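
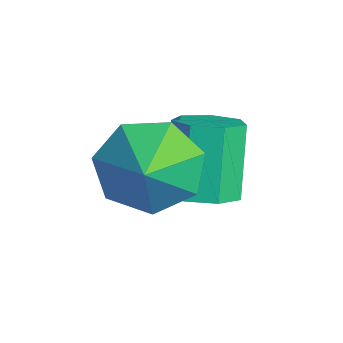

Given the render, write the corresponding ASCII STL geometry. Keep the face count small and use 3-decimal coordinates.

solid 
facet normal -0.791 0.334 -0.513
outer loop
vertex -0.559 -3.478 -3.531
vertex -1.087 -3.363 -2.642
vertex -0.479 -2.674 -3.13
endloop
endfacet
facet normal 0.966 0.032 -0.257
outer loop
vertex -0.559 -3.478 -3.531
vertex -0.479 -2.674 -3.13
vertex -0.153 -3.757 -2.038
endloop
endfacet
facet normal -0.791 0.335 -0.513
outer loop
vertex -0.479 -2.674 -3.13
vertex -1.087 -3.363 -2.642
vertex -0.856 -2.388 -2.362
endloop
endfacet
facet normal 0.842 0.487 0.232
outer loop
vertex -0.479 -2.674 -3.13
vertex -0.856 -2.388 -2.362
vertex -0.153 -3.757 -2.038
endloop
endfacet
facet normal -0.791 0.335 -0.513
outer loop
vertex -0.856 -2.388 -2.362
vertex -1.087 -3.363 -2.642
vertex -1.407 -2.836 -1.805
endloop
endfacet
facet normal 0.454 0.419 0.786
outer loop
vertex -0.856 -2.388 -2.362
vertex -1.407 -2.836 -1.805
vertex -0.153 -3.757 -2.038
endloop
endfacet
facet normal -0.791 0.334 -0.513
outer loop
vertex -1.407 -2.836 -1.805
vertex -1.087 -3.363 -2.642
vertex -1.716 -3.681 -1.878
endloop
endfacet
facet normal 0.095 -0.120 0.988
outer loop
vertex -1.407 -2.836 -1.805
vertex -1.716 -3.681 -1.878
vertex -0.153 -3.757 -2.038
endloop
endfacet
facet normal -0.791 0.335 -0.512
outer loop
vertex -1.716 -3.681 -1.878
vertex -1.087 -3.363 -2.642
vertex -1.552 -4.286 -2.527
endloop
endfacet
facet normal 0.035 -0.727 0.686
outer loop
vertex -1.716 -3.681 -1.878
vertex -1.552 -4.286 -2.527
vertex -0.153 -3.757 -2.038
endloop
endfacet
facet normal -0.791 0.335 -0.512
outer loop
vertex -1.552 -4.286 -2.527
vertex -1.087 -3.363 -2.642
vertex -1.037 -4.196 -3.263
endloop
endfacet
facet normal 0.318 -0.942 0.108
outer loop
vertex -1.552 -4.286 -2.527
vertex -1.037 -4.196 -3.263
vertex -0.153 -3.757 -2.038
endloop
endfacet
facet normal -0.791 0.335 -0.513
outer loop
vertex -1.037 -4.196 -3.263
vertex -1.087 -3.363 -2.642
vertex -0.559 -3.478 -3.531
endloop
endfacet
facet normal 0.733 -0.604 -0.312
outer loop
vertex -1.037 -4.196 -3.263
vertex -0.559 -3.478 -3.531
vertex -0.153 -3.757 -2.038
endloop
endfacet
facet normal 0.406 -0.210 -0.889
outer loop
vertex -0.598 -2.225 -3.618
vertex -1.247 -2.277 -3.902
vertex -0.832 -1.704 -3.848
endloop
endfacet
facet normal 0.831 0.490 0.264
outer loop
vertex -0.598 -2.225 -3.618
vertex -0.832 -1.704 -3.848
vertex -1.284 -1.871 -2.115
endloop
endfacet
facet normal 0.832 0.489 0.264
outer loop
vertex -1.284 -1.871 -2.115
vertex -0.832 -1.704 -3.848
vertex -1.518 -1.349 -2.344
endloop
endfacet
facet normal -0.405 0.209 0.890
outer loop
vertex -1.284 -1.871 -2.115
vertex -1.518 -1.349 -2.344
vertex -1.933 -1.923 -2.398
endloop
endfacet
facet normal 0.405 -0.209 -0.890
outer loop
vertex -0.832 -1.704 -3.848
vertex -1.247 -2.277 -3.902
vertex -1.379 -1.614 -4.118
endloop
endfacet
facet normal 0.222 0.967 -0.127
outer loop
vertex -0.832 -1.704 -3.848
vertex -1.379 -1.614 -4.118
vertex -1.518 -1.349 -2.344
endloop
endfacet
facet normal 0.222 0.967 -0.127
outer loop
vertex -1.518 -1.349 -2.344
vertex -1.379 -1.614 -4.118
vertex -2.064 -1.259 -2.615
endloop
endfacet
facet normal -0.407 0.210 0.889
outer loop
vertex -1.518 -1.349 -2.344
vertex -2.064 -1.259 -2.615
vertex -1.933 -1.923 -2.398
endloop
endfacet
facet normal 0.405 -0.209 -0.890
outer loop
vertex -1.379 -1.614 -4.118
vertex -1.247 -2.277 -3.902
vertex -1.826 -2.024 -4.225
endloop
endfacet
facet normal -0.556 0.716 -0.422
outer loop
vertex -1.379 -1.614 -4.118
vertex -1.826 -2.024 -4.225
vertex -2.064 -1.259 -2.615
endloop
endfacet
facet normal -0.555 0.717 -0.423
outer loop
vertex -2.064 -1.259 -2.615
vertex -1.826 -2.024 -4.225
vertex -2.512 -1.669 -2.722
endloop
endfacet
facet normal -0.405 0.211 0.890
outer loop
vertex -2.064 -1.259 -2.615
vertex -2.512 -1.669 -2.722
vertex -1.933 -1.923 -2.398
endloop
endfacet
facet normal 0.405 -0.209 -0.890
outer loop
vertex -1.826 -2.024 -4.225
vertex -1.247 -2.277 -3.902
vertex -1.837 -2.625 -4.089
endloop
endfacet
facet normal -0.914 -0.074 -0.400
outer loop
vertex -1.826 -2.024 -4.225
vertex -1.837 -2.625 -4.089
vertex -2.512 -1.669 -2.722
endloop
endfacet
facet normal -0.914 -0.074 -0.400
outer loop
vertex -2.512 -1.669 -2.722
vertex -1.837 -2.625 -4.089
vertex -2.523 -2.27 -2.586
endloop
endfacet
facet normal -0.406 0.209 0.890
outer loop
vertex -2.512 -1.669 -2.722
vertex -2.523 -2.27 -2.586
vertex -1.933 -1.923 -2.398
endloop
endfacet
facet normal 0.405 -0.209 -0.890
outer loop
vertex -1.837 -2.625 -4.089
vertex -1.247 -2.277 -3.902
vertex -1.404 -2.964 -3.812
endloop
endfacet
facet normal -0.584 -0.808 -0.076
outer loop
vertex -1.837 -2.625 -4.089
vertex -1.404 -2.964 -3.812
vertex -2.523 -2.27 -2.586
endloop
endfacet
facet normal -0.584 -0.808 -0.076
outer loop
vertex -2.523 -2.27 -2.586
vertex -1.404 -2.964 -3.812
vertex -2.09 -2.609 -2.308
endloop
endfacet
facet normal -0.407 0.210 0.889
outer loop
vertex -2.523 -2.27 -2.586
vertex -2.09 -2.609 -2.308
vertex -1.933 -1.923 -2.398
endloop
endfacet
facet normal 0.407 -0.209 -0.889
outer loop
vertex -1.404 -2.964 -3.812
vertex -1.247 -2.277 -3.902
vertex -0.853 -2.786 -3.602
endloop
endfacet
facet normal 0.185 -0.934 0.305
outer loop
vertex -1.404 -2.964 -3.812
vertex -0.853 -2.786 -3.602
vertex -2.09 -2.609 -2.308
endloop
endfacet
facet normal 0.186 -0.934 0.305
outer loop
vertex -2.09 -2.609 -2.308
vertex -0.853 -2.786 -3.602
vertex -1.539 -2.431 -2.099
endloop
endfacet
facet normal -0.405 0.209 0.890
outer loop
vertex -2.09 -2.609 -2.308
vertex -1.539 -2.431 -2.099
vertex -1.933 -1.923 -2.398
endloop
endfacet
facet normal 0.406 -0.210 -0.889
outer loop
vertex -0.853 -2.786 -3.602
vertex -1.247 -2.277 -3.902
vertex -0.598 -2.225 -3.618
endloop
endfacet
facet normal 0.815 -0.357 0.456
outer loop
vertex -0.853 -2.786 -3.602
vertex -0.598 -2.225 -3.618
vertex -1.539 -2.431 -2.099
endloop
endfacet
facet normal 0.815 -0.358 0.456
outer loop
vertex -1.539 -2.431 -2.099
vertex -0.598 -2.225 -3.618
vertex -1.284 -1.871 -2.115
endloop
endfacet
facet normal -0.405 0.210 0.890
outer loop
vertex -1.539 -2.431 -2.099
vertex -1.284 -1.871 -2.115
vertex -1.933 -1.923 -2.398
endloop
endfacet

endsolid


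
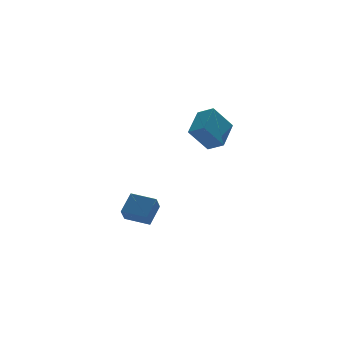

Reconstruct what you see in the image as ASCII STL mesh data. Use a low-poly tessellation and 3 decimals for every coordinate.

solid 
facet normal -0.575 -0.450 -0.683
outer loop
vertex -1.309 0.308 -3.668
vertex -2.521 1.457 -3.404
vertex -0.777 1.091 -4.631
endloop
endfacet
facet normal 0.717 -0.680 -0.157
outer loop
vertex 0.161 1.823 -3.516
vertex -1.309 0.308 -3.668
vertex -0.777 1.091 -4.631
endloop
endfacet
facet normal -0.575 -0.449 -0.684
outer loop
vertex -0.777 1.091 -4.631
vertex -2.521 1.457 -3.404
vertex -1.988 2.24 -4.366
endloop
endfacet
facet normal 0.394 0.580 -0.713
outer loop
vertex -1.988 2.24 -4.366
vertex 0.161 1.823 -3.516
vertex -0.777 1.091 -4.631
endloop
endfacet
facet normal -0.395 -0.580 0.713
outer loop
vertex -1.309 0.308 -3.668
vertex -1.583 2.189 -2.289
vertex -2.521 1.457 -3.404
endloop
endfacet
facet normal 0.717 -0.680 -0.156
outer loop
vertex -0.372 1.04 -2.554
vertex -1.309 0.308 -3.668
vertex 0.161 1.823 -3.516
endloop
endfacet
facet normal -0.394 -0.580 0.713
outer loop
vertex -0.372 1.04 -2.554
vertex -1.583 2.189 -2.289
vertex -1.309 0.308 -3.668
endloop
endfacet
facet normal -0.716 0.680 0.156
outer loop
vertex -2.521 1.457 -3.404
vertex -1.583 2.189 -2.289
vertex -1.988 2.24 -4.366
endloop
endfacet
facet normal 0.394 0.580 -0.713
outer loop
vertex -1.051 2.972 -3.252
vertex 0.161 1.823 -3.516
vertex -1.988 2.24 -4.366
endloop
endfacet
facet normal -0.717 0.679 0.156
outer loop
vertex -1.988 2.24 -4.366
vertex -1.583 2.189 -2.289
vertex -1.051 2.972 -3.252
endloop
endfacet
facet normal 0.575 0.449 0.684
outer loop
vertex -1.051 2.972 -3.252
vertex -0.372 1.04 -2.554
vertex 0.161 1.823 -3.516
endloop
endfacet
facet normal 0.576 0.449 0.683
outer loop
vertex -1.583 2.189 -2.289
vertex -0.372 1.04 -2.554
vertex -1.051 2.972 -3.252
endloop
endfacet
facet normal -0.513 0.741 -0.433
outer loop
vertex 1.574 -0.626 4.829
vertex 2.825 -0.648 3.307
vertex 0.339 -2.063 3.834
endloop
endfacet
facet normal -0.635 0.011 0.772
outer loop
vertex 0.955 -2.952 4.353
vertex 1.574 -0.626 4.829
vertex 0.339 -2.063 3.834
endloop
endfacet
facet normal -0.514 0.741 -0.432
outer loop
vertex 0.339 -2.063 3.834
vertex 2.825 -0.648 3.307
vertex 1.589 -2.084 2.312
endloop
endfacet
facet normal -0.577 -0.671 -0.465
outer loop
vertex 1.589 -2.084 2.312
vertex 0.955 -2.952 4.353
vertex 0.339 -2.063 3.834
endloop
endfacet
facet normal 0.577 0.671 0.465
outer loop
vertex 1.574 -0.626 4.829
vertex 3.441 -1.537 3.826
vertex 2.825 -0.648 3.307
endloop
endfacet
facet normal -0.635 0.011 0.773
outer loop
vertex 2.191 -1.516 5.348
vertex 1.574 -0.626 4.829
vertex 0.955 -2.952 4.353
endloop
endfacet
facet normal 0.577 0.671 0.465
outer loop
vertex 2.191 -1.516 5.348
vertex 3.441 -1.537 3.826
vertex 1.574 -0.626 4.829
endloop
endfacet
facet normal 0.635 -0.011 -0.773
outer loop
vertex 2.825 -0.648 3.307
vertex 3.441 -1.537 3.826
vertex 1.589 -2.084 2.312
endloop
endfacet
facet normal -0.577 -0.671 -0.465
outer loop
vertex 2.206 -2.974 2.831
vertex 0.955 -2.952 4.353
vertex 1.589 -2.084 2.312
endloop
endfacet
facet normal 0.635 -0.011 -0.773
outer loop
vertex 1.589 -2.084 2.312
vertex 3.441 -1.537 3.826
vertex 2.206 -2.974 2.831
endloop
endfacet
facet normal 0.513 -0.741 0.433
outer loop
vertex 2.206 -2.974 2.831
vertex 2.191 -1.516 5.348
vertex 0.955 -2.952 4.353
endloop
endfacet
facet normal 0.514 -0.741 0.432
outer loop
vertex 3.441 -1.537 3.826
vertex 2.191 -1.516 5.348
vertex 2.206 -2.974 2.831
endloop
endfacet

endsolid


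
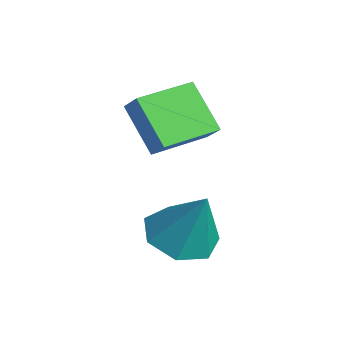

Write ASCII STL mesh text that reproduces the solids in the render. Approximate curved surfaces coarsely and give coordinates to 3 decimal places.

solid 
facet normal -0.717 -0.126 -0.686
outer loop
vertex -4.091 2.152 3.466
vertex -4.447 3.792 3.537
vertex -2.995 2.442 2.267
endloop
endfacet
facet normal 0.212 -0.976 -0.042
outer loop
vertex -2.393 2.548 2.843
vertex -4.091 2.152 3.466
vertex -2.995 2.442 2.267
endloop
endfacet
facet normal -0.717 -0.126 -0.686
outer loop
vertex -2.995 2.442 2.267
vertex -4.447 3.792 3.537
vertex -3.351 4.082 2.338
endloop
endfacet
facet normal 0.664 0.176 -0.727
outer loop
vertex -3.351 4.082 2.338
vertex -2.393 2.548 2.843
vertex -2.995 2.442 2.267
endloop
endfacet
facet normal -0.664 -0.176 0.727
outer loop
vertex -4.091 2.152 3.466
vertex -3.845 3.898 4.113
vertex -4.447 3.792 3.537
endloop
endfacet
facet normal 0.212 -0.976 -0.042
outer loop
vertex -3.489 2.258 4.042
vertex -4.091 2.152 3.466
vertex -2.393 2.548 2.843
endloop
endfacet
facet normal -0.664 -0.176 0.727
outer loop
vertex -3.489 2.258 4.042
vertex -3.845 3.898 4.113
vertex -4.091 2.152 3.466
endloop
endfacet
facet normal -0.212 0.976 0.042
outer loop
vertex -4.447 3.792 3.537
vertex -3.845 3.898 4.113
vertex -3.351 4.082 2.338
endloop
endfacet
facet normal 0.664 0.176 -0.727
outer loop
vertex -2.749 4.188 2.914
vertex -2.393 2.548 2.843
vertex -3.351 4.082 2.338
endloop
endfacet
facet normal -0.212 0.976 0.042
outer loop
vertex -3.351 4.082 2.338
vertex -3.845 3.898 4.113
vertex -2.749 4.188 2.914
endloop
endfacet
facet normal 0.717 0.126 0.686
outer loop
vertex -2.749 4.188 2.914
vertex -3.489 2.258 4.042
vertex -2.393 2.548 2.843
endloop
endfacet
facet normal 0.717 0.126 0.686
outer loop
vertex -3.845 3.898 4.113
vertex -3.489 2.258 4.042
vertex -2.749 4.188 2.914
endloop
endfacet
facet normal -0.398 -0.210 -0.893
outer loop
vertex -0.356 2.034 0.2
vertex -1.199 2.502 0.466
vertex -0.391 2.881 0.016
endloop
endfacet
facet normal 0.998 0.051 0.044
outer loop
vertex -0.356 2.034 0.2
vertex -0.391 2.881 0.016
vertex -0.481 2.878 2.074
endloop
endfacet
facet normal -0.399 -0.208 -0.893
outer loop
vertex -0.391 2.881 0.016
vertex -1.199 2.502 0.466
vertex -1.033 3.443 0.172
endloop
endfacet
facet normal 0.662 0.748 0.030
outer loop
vertex -0.391 2.881 0.016
vertex -1.033 3.443 0.172
vertex -0.481 2.878 2.074
endloop
endfacet
facet normal -0.398 -0.209 -0.893
outer loop
vertex -1.033 3.443 0.172
vertex -1.199 2.502 0.466
vertex -1.801 3.296 0.549
endloop
endfacet
facet normal -0.038 0.955 0.295
outer loop
vertex -1.033 3.443 0.172
vertex -1.801 3.296 0.549
vertex -0.481 2.878 2.074
endloop
endfacet
facet normal -0.399 -0.209 -0.893
outer loop
vertex -1.801 3.296 0.549
vertex -1.199 2.502 0.466
vertex -2.115 2.551 0.864
endloop
endfacet
facet normal -0.575 0.512 0.638
outer loop
vertex -1.801 3.296 0.549
vertex -2.115 2.551 0.864
vertex -0.481 2.878 2.074
endloop
endfacet
facet normal -0.399 -0.210 -0.893
outer loop
vertex -2.115 2.551 0.864
vertex -1.199 2.502 0.466
vertex -1.739 1.769 0.88
endloop
endfacet
facet normal -0.545 -0.245 0.802
outer loop
vertex -2.115 2.551 0.864
vertex -1.739 1.769 0.88
vertex -0.481 2.878 2.074
endloop
endfacet
facet normal -0.399 -0.210 -0.892
outer loop
vertex -1.739 1.769 0.88
vertex -1.199 2.502 0.466
vertex -0.957 1.539 0.584
endloop
endfacet
facet normal 0.031 -0.748 0.663
outer loop
vertex -1.739 1.769 0.88
vertex -0.957 1.539 0.584
vertex -0.481 2.878 2.074
endloop
endfacet
facet normal -0.398 -0.209 -0.893
outer loop
vertex -0.957 1.539 0.584
vertex -1.199 2.502 0.466
vertex -0.356 2.034 0.2
endloop
endfacet
facet normal 0.716 -0.617 0.326
outer loop
vertex -0.957 1.539 0.584
vertex -0.356 2.034 0.2
vertex -0.481 2.878 2.074
endloop
endfacet

endsolid


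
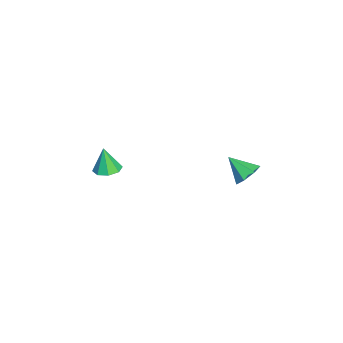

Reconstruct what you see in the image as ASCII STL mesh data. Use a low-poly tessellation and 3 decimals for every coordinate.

solid 
facet normal 0.334 0.704 -0.627
outer loop
vertex 0.688 3.561 0.3
vertex 0.087 3.684 0.118
vertex 0.422 3.949 0.594
endloop
endfacet
facet normal 0.569 -0.211 0.794
outer loop
vertex 0.688 3.561 0.3
vertex 0.422 3.949 0.594
vertex -0.287 2.896 0.822
endloop
endfacet
facet normal 0.334 0.704 -0.627
outer loop
vertex 0.422 3.949 0.594
vertex 0.087 3.684 0.118
vertex -0.096 4.138 0.53
endloop
endfacet
facet normal -0.035 0.234 0.972
outer loop
vertex 0.422 3.949 0.594
vertex -0.096 4.138 0.53
vertex -0.287 2.896 0.822
endloop
endfacet
facet normal 0.333 0.704 -0.627
outer loop
vertex -0.096 4.138 0.53
vertex 0.087 3.684 0.118
vertex -0.477 3.985 0.156
endloop
endfacet
facet normal -0.728 0.261 0.634
outer loop
vertex -0.096 4.138 0.53
vertex -0.477 3.985 0.156
vertex -0.287 2.896 0.822
endloop
endfacet
facet normal 0.333 0.703 -0.628
outer loop
vertex -0.477 3.985 0.156
vertex 0.087 3.684 0.118
vertex -0.433 3.605 -0.246
endloop
endfacet
facet normal -0.988 -0.151 0.035
outer loop
vertex -0.477 3.985 0.156
vertex -0.433 3.605 -0.246
vertex -0.287 2.896 0.822
endloop
endfacet
facet normal 0.333 0.703 -0.629
outer loop
vertex -0.433 3.605 -0.246
vertex 0.087 3.684 0.118
vertex 0.002 3.284 -0.374
endloop
endfacet
facet normal -0.619 -0.690 -0.374
outer loop
vertex -0.433 3.605 -0.246
vertex 0.002 3.284 -0.374
vertex -0.287 2.896 0.822
endloop
endfacet
facet normal 0.333 0.703 -0.629
outer loop
vertex 0.002 3.284 -0.374
vertex 0.087 3.684 0.118
vertex 0.501 3.265 -0.131
endloop
endfacet
facet normal 0.102 -0.953 -0.285
outer loop
vertex 0.002 3.284 -0.374
vertex 0.501 3.265 -0.131
vertex -0.287 2.896 0.822
endloop
endfacet
facet normal 0.334 0.703 -0.628
outer loop
vertex 0.501 3.265 -0.131
vertex 0.087 3.684 0.118
vertex 0.688 3.561 0.3
endloop
endfacet
facet normal 0.630 -0.740 0.235
outer loop
vertex 0.501 3.265 -0.131
vertex 0.688 3.561 0.3
vertex -0.287 2.896 0.822
endloop
endfacet
facet normal 0.143 0.143 -0.979
outer loop
vertex 0.547 -1.246 0.319
vertex 0.23 -1.73 0.202
vertex 0.107 -1.156 0.268
endloop
endfacet
facet normal 0.098 0.809 0.580
outer loop
vertex 0.547 -1.246 0.319
vertex 0.107 -1.156 0.268
vertex 0.07 -1.89 1.298
endloop
endfacet
facet normal 0.144 0.143 -0.979
outer loop
vertex 0.107 -1.156 0.268
vertex 0.23 -1.73 0.202
vertex -0.26 -1.403 0.178
endloop
endfacet
facet normal -0.570 0.679 0.463
outer loop
vertex 0.107 -1.156 0.268
vertex -0.26 -1.403 0.178
vertex 0.07 -1.89 1.298
endloop
endfacet
facet normal 0.144 0.144 -0.979
outer loop
vertex -0.26 -1.403 0.178
vertex 0.23 -1.73 0.202
vertex -0.341 -1.84 0.102
endloop
endfacet
facet normal -0.938 0.117 0.327
outer loop
vertex -0.26 -1.403 0.178
vertex -0.341 -1.84 0.102
vertex 0.07 -1.89 1.298
endloop
endfacet
facet normal 0.144 0.145 -0.979
outer loop
vertex -0.341 -1.84 0.102
vertex 0.23 -1.73 0.202
vertex -0.087 -2.213 0.084
endloop
endfacet
facet normal -0.795 -0.553 0.250
outer loop
vertex -0.341 -1.84 0.102
vertex -0.087 -2.213 0.084
vertex 0.07 -1.89 1.298
endloop
endfacet
facet normal 0.143 0.145 -0.979
outer loop
vertex -0.087 -2.213 0.084
vertex 0.23 -1.73 0.202
vertex 0.353 -2.303 0.135
endloop
endfacet
facet normal -0.223 -0.934 0.277
outer loop
vertex -0.087 -2.213 0.084
vertex 0.353 -2.303 0.135
vertex 0.07 -1.89 1.298
endloop
endfacet
facet normal 0.142 0.145 -0.979
outer loop
vertex 0.353 -2.303 0.135
vertex 0.23 -1.73 0.202
vertex 0.721 -2.057 0.225
endloop
endfacet
facet normal 0.442 -0.806 0.394
outer loop
vertex 0.353 -2.303 0.135
vertex 0.721 -2.057 0.225
vertex 0.07 -1.89 1.298
endloop
endfacet
facet normal 0.142 0.144 -0.979
outer loop
vertex 0.721 -2.057 0.225
vertex 0.23 -1.73 0.202
vertex 0.801 -1.619 0.301
endloop
endfacet
facet normal 0.813 -0.241 0.531
outer loop
vertex 0.721 -2.057 0.225
vertex 0.801 -1.619 0.301
vertex 0.07 -1.89 1.298
endloop
endfacet
facet normal 0.142 0.144 -0.979
outer loop
vertex 0.801 -1.619 0.301
vertex 0.23 -1.73 0.202
vertex 0.547 -1.246 0.319
endloop
endfacet
facet normal 0.670 0.427 0.607
outer loop
vertex 0.801 -1.619 0.301
vertex 0.547 -1.246 0.319
vertex 0.07 -1.89 1.298
endloop
endfacet

endsolid


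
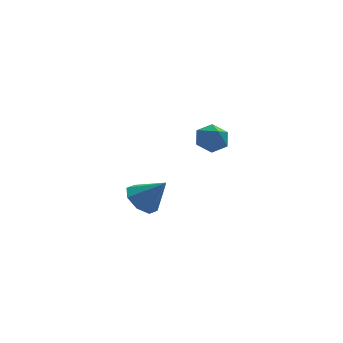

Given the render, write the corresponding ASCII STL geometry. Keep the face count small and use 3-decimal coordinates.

solid 
facet normal -0.625 0.215 -0.750
outer loop
vertex 0.784 3.863 -3.883
vertex 0.061 4.199 -3.184
vertex 0.857 4.654 -3.717
endloop
endfacet
facet normal 0.978 -0.047 -0.205
outer loop
vertex 0.784 3.863 -3.883
vertex 0.857 4.654 -3.717
vertex 1.219 3.801 -1.796
endloop
endfacet
facet normal -0.625 0.215 -0.750
outer loop
vertex 0.857 4.654 -3.717
vertex 0.061 4.199 -3.184
vertex 0.463 5.178 -3.239
endloop
endfacet
facet normal 0.832 0.547 0.086
outer loop
vertex 0.857 4.654 -3.717
vertex 0.463 5.178 -3.239
vertex 1.219 3.801 -1.796
endloop
endfacet
facet normal -0.626 0.215 -0.750
outer loop
vertex 0.463 5.178 -3.239
vertex 0.061 4.199 -3.184
vertex -0.166 5.129 -2.728
endloop
endfacet
facet normal 0.372 0.761 0.531
outer loop
vertex 0.463 5.178 -3.239
vertex -0.166 5.129 -2.728
vertex 1.219 3.801 -1.796
endloop
endfacet
facet normal -0.626 0.215 -0.750
outer loop
vertex -0.166 5.129 -2.728
vertex 0.061 4.199 -3.184
vertex -0.661 4.534 -2.485
endloop
endfacet
facet normal -0.136 0.470 0.872
outer loop
vertex -0.166 5.129 -2.728
vertex -0.661 4.534 -2.485
vertex 1.219 3.801 -1.796
endloop
endfacet
facet normal -0.626 0.215 -0.750
outer loop
vertex -0.661 4.534 -2.485
vertex 0.061 4.199 -3.184
vertex -0.734 3.744 -2.651
endloop
endfacet
facet normal -0.392 -0.154 0.907
outer loop
vertex -0.661 4.534 -2.485
vertex -0.734 3.744 -2.651
vertex 1.219 3.801 -1.796
endloop
endfacet
facet normal -0.626 0.215 -0.750
outer loop
vertex -0.734 3.744 -2.651
vertex 0.061 4.199 -3.184
vertex -0.341 3.219 -3.129
endloop
endfacet
facet normal -0.248 -0.747 0.617
outer loop
vertex -0.734 3.744 -2.651
vertex -0.341 3.219 -3.129
vertex 1.219 3.801 -1.796
endloop
endfacet
facet normal -0.625 0.214 -0.750
outer loop
vertex -0.341 3.219 -3.129
vertex 0.061 4.199 -3.184
vertex 0.288 3.269 -3.639
endloop
endfacet
facet normal 0.214 -0.962 0.170
outer loop
vertex -0.341 3.219 -3.129
vertex 0.288 3.269 -3.639
vertex 1.219 3.801 -1.796
endloop
endfacet
facet normal -0.626 0.214 -0.750
outer loop
vertex 0.288 3.269 -3.639
vertex 0.061 4.199 -3.184
vertex 0.784 3.863 -3.883
endloop
endfacet
facet normal 0.721 -0.672 -0.170
outer loop
vertex 0.288 3.269 -3.639
vertex 0.784 3.863 -3.883
vertex 1.219 3.801 -1.796
endloop
endfacet
facet normal -0.072 0.664 -0.744
outer loop
vertex 3.641 0.52 2.766
vertex 2.967 0.885 3.157
vertex 3.764 1.161 3.326
endloop
endfacet
facet normal 0.912 -0.355 0.206
outer loop
vertex 3.641 0.52 2.766
vertex 3.764 1.161 3.326
vertex 3.073 -0.085 4.243
endloop
endfacet
facet normal -0.072 0.664 -0.744
outer loop
vertex 3.764 1.161 3.326
vertex 2.967 0.885 3.157
vertex 3.09 1.526 3.717
endloop
endfacet
facet normal 0.583 0.247 0.774
outer loop
vertex 3.764 1.161 3.326
vertex 3.09 1.526 3.717
vertex 3.073 -0.085 4.243
endloop
endfacet
facet normal -0.073 0.664 -0.744
outer loop
vertex 3.09 1.526 3.717
vertex 2.967 0.885 3.157
vertex 2.293 1.249 3.548
endloop
endfacet
facet normal -0.296 0.299 0.907
outer loop
vertex 3.09 1.526 3.717
vertex 2.293 1.249 3.548
vertex 3.073 -0.085 4.243
endloop
endfacet
facet normal -0.072 0.665 -0.744
outer loop
vertex 2.293 1.249 3.548
vertex 2.967 0.885 3.157
vertex 2.17 0.609 2.988
endloop
endfacet
facet normal -0.846 -0.249 0.471
outer loop
vertex 2.293 1.249 3.548
vertex 2.17 0.609 2.988
vertex 3.073 -0.085 4.243
endloop
endfacet
facet normal -0.072 0.664 -0.744
outer loop
vertex 2.17 0.609 2.988
vertex 2.967 0.885 3.157
vertex 2.844 0.244 2.597
endloop
endfacet
facet normal -0.517 -0.850 -0.098
outer loop
vertex 2.17 0.609 2.988
vertex 2.844 0.244 2.597
vertex 3.073 -0.085 4.243
endloop
endfacet
facet normal -0.072 0.664 -0.744
outer loop
vertex 2.844 0.244 2.597
vertex 2.967 0.885 3.157
vertex 3.641 0.52 2.766
endloop
endfacet
facet normal 0.362 -0.903 -0.231
outer loop
vertex 2.844 0.244 2.597
vertex 3.641 0.52 2.766
vertex 3.073 -0.085 4.243
endloop
endfacet

endsolid


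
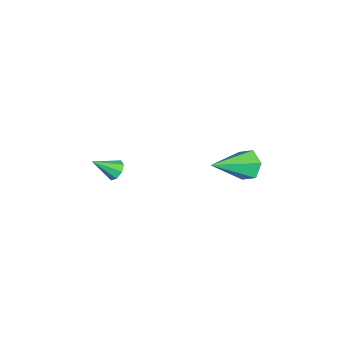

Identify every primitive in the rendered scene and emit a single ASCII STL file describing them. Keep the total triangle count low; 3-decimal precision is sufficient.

solid 
facet normal -0.084 0.794 -0.602
outer loop
vertex -2.225 -1.862 1.698
vertex -2.572 -1.644 2.034
vertex -2.045 -1.631 1.978
endloop
endfacet
facet normal 0.861 -0.485 -0.153
outer loop
vertex -2.225 -1.862 1.698
vertex -2.045 -1.631 1.978
vertex -2.468 -2.636 2.786
endloop
endfacet
facet normal -0.084 0.794 -0.602
outer loop
vertex -2.045 -1.631 1.978
vertex -2.572 -1.644 2.034
vertex -2.173 -1.407 2.291
endloop
endfacet
facet normal 0.910 -0.053 0.410
outer loop
vertex -2.045 -1.631 1.978
vertex -2.173 -1.407 2.291
vertex -2.468 -2.636 2.786
endloop
endfacet
facet normal -0.083 0.794 -0.603
outer loop
vertex -2.173 -1.407 2.291
vertex -2.572 -1.644 2.034
vertex -2.535 -1.322 2.453
endloop
endfacet
facet normal 0.443 0.241 0.863
outer loop
vertex -2.173 -1.407 2.291
vertex -2.535 -1.322 2.453
vertex -2.468 -2.636 2.786
endloop
endfacet
facet normal -0.081 0.794 -0.603
outer loop
vertex -2.535 -1.322 2.453
vertex -2.572 -1.644 2.034
vertex -2.919 -1.425 2.369
endloop
endfacet
facet normal -0.265 0.224 0.938
outer loop
vertex -2.535 -1.322 2.453
vertex -2.919 -1.425 2.369
vertex -2.468 -2.636 2.786
endloop
endfacet
facet normal -0.081 0.794 -0.603
outer loop
vertex -2.919 -1.425 2.369
vertex -2.572 -1.644 2.034
vertex -3.098 -1.656 2.089
endloop
endfacet
facet normal -0.801 -0.095 0.591
outer loop
vertex -2.919 -1.425 2.369
vertex -3.098 -1.656 2.089
vertex -2.468 -2.636 2.786
endloop
endfacet
facet normal -0.081 0.795 -0.602
outer loop
vertex -3.098 -1.656 2.089
vertex -2.572 -1.644 2.034
vertex -2.97 -1.88 1.776
endloop
endfacet
facet normal -0.850 -0.526 0.029
outer loop
vertex -3.098 -1.656 2.089
vertex -2.97 -1.88 1.776
vertex -2.468 -2.636 2.786
endloop
endfacet
facet normal -0.081 0.794 -0.602
outer loop
vertex -2.97 -1.88 1.776
vertex -2.572 -1.644 2.034
vertex -2.608 -1.966 1.614
endloop
endfacet
facet normal -0.384 -0.821 -0.423
outer loop
vertex -2.97 -1.88 1.776
vertex -2.608 -1.966 1.614
vertex -2.468 -2.636 2.786
endloop
endfacet
facet normal -0.084 0.794 -0.602
outer loop
vertex -2.608 -1.966 1.614
vertex -2.572 -1.644 2.034
vertex -2.225 -1.862 1.698
endloop
endfacet
facet normal 0.327 -0.803 -0.498
outer loop
vertex -2.608 -1.966 1.614
vertex -2.225 -1.862 1.698
vertex -2.468 -2.636 2.786
endloop
endfacet
facet normal -0.481 0.740 -0.471
outer loop
vertex -1.227 4.273 3.474
vertex -1.608 3.749 3.04
vertex -1.91 3.986 3.72
endloop
endfacet
facet normal 0.200 0.318 0.927
outer loop
vertex -1.227 4.273 3.474
vertex -1.91 3.986 3.72
vertex -0.572 2.151 4.06
endloop
endfacet
facet normal -0.481 0.740 -0.471
outer loop
vertex -1.91 3.986 3.72
vertex -1.608 3.749 3.04
vertex -2.291 3.462 3.286
endloop
endfacet
facet normal -0.552 -0.256 0.793
outer loop
vertex -1.91 3.986 3.72
vertex -2.291 3.462 3.286
vertex -0.572 2.151 4.06
endloop
endfacet
facet normal -0.481 0.740 -0.471
outer loop
vertex -2.291 3.462 3.286
vertex -1.608 3.749 3.04
vertex -1.99 3.225 2.607
endloop
endfacet
facet normal -0.608 -0.794 0.007
outer loop
vertex -2.291 3.462 3.286
vertex -1.99 3.225 2.607
vertex -0.572 2.151 4.06
endloop
endfacet
facet normal -0.480 0.740 -0.472
outer loop
vertex -1.99 3.225 2.607
vertex -1.608 3.749 3.04
vertex -1.307 3.511 2.361
endloop
endfacet
facet normal 0.086 -0.759 -0.645
outer loop
vertex -1.99 3.225 2.607
vertex -1.307 3.511 2.361
vertex -0.572 2.151 4.06
endloop
endfacet
facet normal -0.481 0.739 -0.472
outer loop
vertex -1.307 3.511 2.361
vertex -1.608 3.749 3.04
vertex -0.926 4.036 2.795
endloop
endfacet
facet normal 0.839 -0.186 -0.512
outer loop
vertex -1.307 3.511 2.361
vertex -0.926 4.036 2.795
vertex -0.572 2.151 4.06
endloop
endfacet
facet normal -0.481 0.740 -0.471
outer loop
vertex -0.926 4.036 2.795
vertex -1.608 3.749 3.04
vertex -1.227 4.273 3.474
endloop
endfacet
facet normal 0.895 0.352 0.274
outer loop
vertex -0.926 4.036 2.795
vertex -1.227 4.273 3.474
vertex -0.572 2.151 4.06
endloop
endfacet

endsolid


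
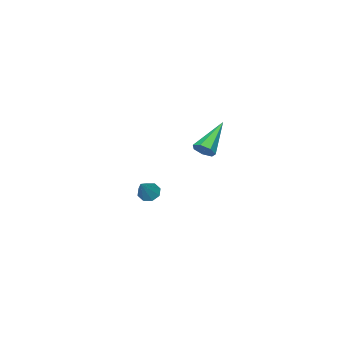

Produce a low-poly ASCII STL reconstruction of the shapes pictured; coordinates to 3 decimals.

solid 
facet normal 0.821 0.225 -0.525
outer loop
vertex 4.092 4.242 2.312
vertex 3.806 4.173 1.835
vertex 3.872 4.639 2.138
endloop
endfacet
facet normal 0.124 0.455 0.882
outer loop
vertex 4.092 4.242 2.312
vertex 3.872 4.639 2.138
vertex 2.254 3.747 2.825
endloop
endfacet
facet normal 0.822 0.224 -0.524
outer loop
vertex 3.872 4.639 2.138
vertex 3.806 4.173 1.835
vertex 3.603 4.685 1.736
endloop
endfacet
facet normal -0.344 0.879 0.331
outer loop
vertex 3.872 4.639 2.138
vertex 3.603 4.685 1.736
vertex 2.254 3.747 2.825
endloop
endfacet
facet normal 0.822 0.225 -0.523
outer loop
vertex 3.603 4.685 1.736
vertex 3.806 4.173 1.835
vertex 3.487 4.346 1.408
endloop
endfacet
facet normal -0.712 0.599 -0.367
outer loop
vertex 3.603 4.685 1.736
vertex 3.487 4.346 1.408
vertex 2.254 3.747 2.825
endloop
endfacet
facet normal 0.822 0.224 -0.524
outer loop
vertex 3.487 4.346 1.408
vertex 3.806 4.173 1.835
vertex 3.611 3.876 1.402
endloop
endfacet
facet normal -0.704 -0.177 -0.688
outer loop
vertex 3.487 4.346 1.408
vertex 3.611 3.876 1.402
vertex 2.254 3.747 2.825
endloop
endfacet
facet normal 0.820 0.227 -0.525
outer loop
vertex 3.611 3.876 1.402
vertex 3.806 4.173 1.835
vertex 3.883 3.63 1.721
endloop
endfacet
facet normal -0.325 -0.862 -0.388
outer loop
vertex 3.611 3.876 1.402
vertex 3.883 3.63 1.721
vertex 2.254 3.747 2.825
endloop
endfacet
facet normal 0.822 0.226 -0.523
outer loop
vertex 3.883 3.63 1.721
vertex 3.806 4.173 1.835
vertex 4.096 3.793 2.126
endloop
endfacet
facet normal 0.140 -0.942 0.306
outer loop
vertex 3.883 3.63 1.721
vertex 4.096 3.793 2.126
vertex 2.254 3.747 2.825
endloop
endfacet
facet normal 0.821 0.225 -0.525
outer loop
vertex 4.096 3.793 2.126
vertex 3.806 4.173 1.835
vertex 4.092 4.242 2.312
endloop
endfacet
facet normal 0.339 -0.357 0.870
outer loop
vertex 4.096 3.793 2.126
vertex 4.092 4.242 2.312
vertex 2.254 3.747 2.825
endloop
endfacet
facet normal -0.600 -0.264 -0.755
outer loop
vertex 2.127 -1.619 -4.694
vertex 1.691 -1.698 -4.32
vertex 1.887 -1.251 -4.632
endloop
endfacet
facet normal 0.763 0.554 -0.334
outer loop
vertex 2.127 -1.619 -4.694
vertex 1.887 -1.251 -4.632
vertex 2.549 -1.322 -3.24
endloop
endfacet
facet normal -0.600 -0.264 -0.755
outer loop
vertex 1.887 -1.251 -4.632
vertex 1.691 -1.698 -4.32
vertex 1.533 -1.144 -4.388
endloop
endfacet
facet normal 0.246 0.967 -0.068
outer loop
vertex 1.887 -1.251 -4.632
vertex 1.533 -1.144 -4.388
vertex 2.549 -1.322 -3.24
endloop
endfacet
facet normal -0.600 -0.264 -0.755
outer loop
vertex 1.533 -1.144 -4.388
vertex 1.691 -1.698 -4.32
vertex 1.271 -1.363 -4.103
endloop
endfacet
facet normal -0.296 0.869 0.396
outer loop
vertex 1.533 -1.144 -4.388
vertex 1.271 -1.363 -4.103
vertex 2.549 -1.322 -3.24
endloop
endfacet
facet normal -0.600 -0.263 -0.755
outer loop
vertex 1.271 -1.363 -4.103
vertex 1.691 -1.698 -4.32
vertex 1.255 -1.777 -3.946
endloop
endfacet
facet normal -0.538 0.317 0.781
outer loop
vertex 1.271 -1.363 -4.103
vertex 1.255 -1.777 -3.946
vertex 2.549 -1.322 -3.24
endloop
endfacet
facet normal -0.601 -0.262 -0.755
outer loop
vertex 1.255 -1.777 -3.946
vertex 1.691 -1.698 -4.32
vertex 1.494 -2.146 -4.008
endloop
endfacet
facet normal -0.343 -0.367 0.865
outer loop
vertex 1.255 -1.777 -3.946
vertex 1.494 -2.146 -4.008
vertex 2.549 -1.322 -3.24
endloop
endfacet
facet normal -0.599 -0.264 -0.756
outer loop
vertex 1.494 -2.146 -4.008
vertex 1.691 -1.698 -4.32
vertex 1.849 -2.252 -4.252
endloop
endfacet
facet normal 0.177 -0.783 0.597
outer loop
vertex 1.494 -2.146 -4.008
vertex 1.849 -2.252 -4.252
vertex 2.549 -1.322 -3.24
endloop
endfacet
facet normal -0.601 -0.264 -0.754
outer loop
vertex 1.849 -2.252 -4.252
vertex 1.691 -1.698 -4.32
vertex 2.111 -2.034 -4.537
endloop
endfacet
facet normal 0.716 -0.685 0.134
outer loop
vertex 1.849 -2.252 -4.252
vertex 2.111 -2.034 -4.537
vertex 2.549 -1.322 -3.24
endloop
endfacet
facet normal -0.600 -0.263 -0.755
outer loop
vertex 2.111 -2.034 -4.537
vertex 1.691 -1.698 -4.32
vertex 2.127 -1.619 -4.694
endloop
endfacet
facet normal 0.959 -0.132 -0.251
outer loop
vertex 2.111 -2.034 -4.537
vertex 2.127 -1.619 -4.694
vertex 2.549 -1.322 -3.24
endloop
endfacet

endsolid


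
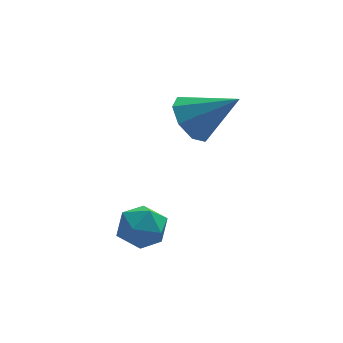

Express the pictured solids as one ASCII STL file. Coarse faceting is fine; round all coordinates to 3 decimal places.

solid 
facet normal -0.658 -0.747 -0.093
outer loop
vertex -2.598 -0.315 -2.051
vertex -2.017 -0.799 -2.274
vertex -2.202 -0.731 -1.511
endloop
endfacet
facet normal -0.864 -0.287 0.413
outer loop
vertex -2.598 -0.315 -2.051
vertex -2.202 -0.731 -1.511
vertex -2.385 0.023 -1.371
endloop
endfacet
facet normal -0.927 0.357 0.113
outer loop
vertex -2.598 -0.315 -2.051
vertex -2.385 0.023 -1.371
vertex -2.314 0.421 -2.048
endloop
endfacet
facet normal -0.760 0.296 -0.578
outer loop
vertex -2.598 -0.315 -2.051
vertex -2.314 0.421 -2.048
vertex -2.087 -0.087 -2.606
endloop
endfacet
facet normal -0.593 -0.387 -0.706
outer loop
vertex -2.598 -0.315 -2.051
vertex -2.087 -0.087 -2.606
vertex -2.017 -0.799 -2.274
endloop
endfacet
facet normal -0.348 -0.252 0.903
outer loop
vertex -2.385 0.023 -1.371
vertex -2.202 -0.731 -1.511
vertex -1.673 -0.253 -1.174
endloop
endfacet
facet normal -0.015 -0.996 0.085
outer loop
vertex -2.202 -0.731 -1.511
vertex -2.017 -0.799 -2.274
vertex -1.446 -0.761 -1.732
endloop
endfacet
facet normal 0.090 -0.414 -0.906
outer loop
vertex -2.017 -0.799 -2.274
vertex -2.087 -0.087 -2.606
vertex -1.375 -0.363 -2.409
endloop
endfacet
facet normal -0.178 0.691 -0.701
outer loop
vertex -2.087 -0.087 -2.606
vertex -2.314 0.421 -2.048
vertex -1.558 0.391 -2.269
endloop
endfacet
facet normal -0.449 0.790 0.417
outer loop
vertex -2.314 0.421 -2.048
vertex -2.385 0.023 -1.371
vertex -1.743 0.459 -1.506
endloop
endfacet
facet normal 0.760 -0.296 0.578
outer loop
vertex -1.162 -0.025 -1.729
vertex -1.673 -0.253 -1.174
vertex -1.446 -0.761 -1.732
endloop
endfacet
facet normal 0.927 -0.357 -0.113
outer loop
vertex -1.162 -0.025 -1.729
vertex -1.446 -0.761 -1.732
vertex -1.375 -0.363 -2.409
endloop
endfacet
facet normal 0.864 0.287 -0.413
outer loop
vertex -1.162 -0.025 -1.729
vertex -1.375 -0.363 -2.409
vertex -1.558 0.391 -2.269
endloop
endfacet
facet normal 0.658 0.747 0.093
outer loop
vertex -1.162 -0.025 -1.729
vertex -1.558 0.391 -2.269
vertex -1.743 0.459 -1.506
endloop
endfacet
facet normal 0.593 0.387 0.706
outer loop
vertex -1.162 -0.025 -1.729
vertex -1.743 0.459 -1.506
vertex -1.673 -0.253 -1.174
endloop
endfacet
facet normal 0.178 -0.691 0.701
outer loop
vertex -1.446 -0.761 -1.732
vertex -1.673 -0.253 -1.174
vertex -2.202 -0.731 -1.511
endloop
endfacet
facet normal 0.449 -0.790 -0.417
outer loop
vertex -1.375 -0.363 -2.409
vertex -1.446 -0.761 -1.732
vertex -2.017 -0.799 -2.274
endloop
endfacet
facet normal 0.348 0.252 -0.903
outer loop
vertex -1.558 0.391 -2.269
vertex -1.375 -0.363 -2.409
vertex -2.087 -0.087 -2.606
endloop
endfacet
facet normal 0.015 0.996 -0.085
outer loop
vertex -1.743 0.459 -1.506
vertex -1.558 0.391 -2.269
vertex -2.314 0.421 -2.048
endloop
endfacet
facet normal -0.090 0.414 0.906
outer loop
vertex -1.673 -0.253 -1.174
vertex -1.743 0.459 -1.506
vertex -2.385 0.023 -1.371
endloop
endfacet
facet normal -0.754 0.267 -0.600
outer loop
vertex 0.092 1.256 0.371
vertex -0.216 1.761 0.982
vertex 0.331 1.86 0.339
endloop
endfacet
facet normal 0.815 -0.347 -0.465
outer loop
vertex 0.092 1.256 0.371
vertex 0.331 1.86 0.339
vertex 1.036 1.319 1.978
endloop
endfacet
facet normal -0.754 0.266 -0.600
outer loop
vertex 0.331 1.86 0.339
vertex -0.216 1.761 0.982
vertex 0.25 2.406 0.683
endloop
endfacet
facet normal 0.905 0.314 -0.286
outer loop
vertex 0.331 1.86 0.339
vertex 0.25 2.406 0.683
vertex 1.036 1.319 1.978
endloop
endfacet
facet normal -0.754 0.266 -0.600
outer loop
vertex 0.25 2.406 0.683
vertex -0.216 1.761 0.982
vertex -0.104 2.574 1.202
endloop
endfacet
facet normal 0.655 0.726 0.212
outer loop
vertex 0.25 2.406 0.683
vertex -0.104 2.574 1.202
vertex 1.036 1.319 1.978
endloop
endfacet
facet normal -0.754 0.266 -0.600
outer loop
vertex -0.104 2.574 1.202
vertex -0.216 1.761 0.982
vertex -0.523 2.266 1.592
endloop
endfacet
facet normal 0.210 0.645 0.735
outer loop
vertex -0.104 2.574 1.202
vertex -0.523 2.266 1.592
vertex 1.036 1.319 1.978
endloop
endfacet
facet normal -0.754 0.267 -0.600
outer loop
vertex -0.523 2.266 1.592
vertex -0.216 1.761 0.982
vertex -0.763 1.662 1.625
endloop
endfacet
facet normal -0.169 0.121 0.978
outer loop
vertex -0.523 2.266 1.592
vertex -0.763 1.662 1.625
vertex 1.036 1.319 1.978
endloop
endfacet
facet normal -0.754 0.266 -0.600
outer loop
vertex -0.763 1.662 1.625
vertex -0.216 1.761 0.982
vertex -0.682 1.116 1.281
endloop
endfacet
facet normal -0.260 -0.542 0.799
outer loop
vertex -0.763 1.662 1.625
vertex -0.682 1.116 1.281
vertex 1.036 1.319 1.978
endloop
endfacet
facet normal -0.754 0.267 -0.600
outer loop
vertex -0.682 1.116 1.281
vertex -0.216 1.761 0.982
vertex -0.328 0.948 0.761
endloop
endfacet
facet normal -0.010 -0.953 0.301
outer loop
vertex -0.682 1.116 1.281
vertex -0.328 0.948 0.761
vertex 1.036 1.319 1.978
endloop
endfacet
facet normal -0.754 0.267 -0.601
outer loop
vertex -0.328 0.948 0.761
vertex -0.216 1.761 0.982
vertex 0.092 1.256 0.371
endloop
endfacet
facet normal 0.435 -0.873 -0.221
outer loop
vertex -0.328 0.948 0.761
vertex 0.092 1.256 0.371
vertex 1.036 1.319 1.978
endloop
endfacet

endsolid


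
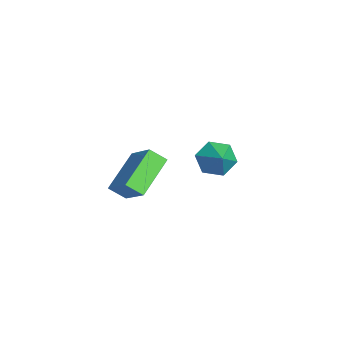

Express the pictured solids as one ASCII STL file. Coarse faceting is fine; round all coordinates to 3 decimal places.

solid 
facet normal -0.707 0.515 0.484
outer loop
vertex 2.297 0.325 1.116
vertex 2.429 1.052 0.535
vertex 1.078 -0.325 0.026
endloop
endfacet
facet normal -0.140 -0.773 0.618
outer loop
vertex 2.571 -1.412 -0.995
vertex 2.297 0.325 1.116
vertex 1.078 -0.325 0.026
endloop
endfacet
facet normal -0.707 0.515 0.484
outer loop
vertex 1.078 -0.325 0.026
vertex 2.429 1.052 0.535
vertex 1.21 0.402 -0.555
endloop
endfacet
facet normal -0.693 -0.369 -0.620
outer loop
vertex 1.21 0.402 -0.555
vertex 2.571 -1.412 -0.995
vertex 1.078 -0.325 0.026
endloop
endfacet
facet normal 0.693 0.369 0.620
outer loop
vertex 2.297 0.325 1.116
vertex 3.922 -0.035 -0.486
vertex 2.429 1.052 0.535
endloop
endfacet
facet normal -0.140 -0.773 0.618
outer loop
vertex 3.79 -0.762 0.095
vertex 2.297 0.325 1.116
vertex 2.571 -1.412 -0.995
endloop
endfacet
facet normal 0.693 0.369 0.620
outer loop
vertex 3.79 -0.762 0.095
vertex 3.922 -0.035 -0.486
vertex 2.297 0.325 1.116
endloop
endfacet
facet normal 0.140 0.773 -0.618
outer loop
vertex 2.429 1.052 0.535
vertex 3.922 -0.035 -0.486
vertex 1.21 0.402 -0.555
endloop
endfacet
facet normal -0.693 -0.369 -0.620
outer loop
vertex 2.703 -0.685 -1.576
vertex 2.571 -1.412 -0.995
vertex 1.21 0.402 -0.555
endloop
endfacet
facet normal 0.140 0.773 -0.618
outer loop
vertex 1.21 0.402 -0.555
vertex 3.922 -0.035 -0.486
vertex 2.703 -0.685 -1.576
endloop
endfacet
facet normal 0.707 -0.515 -0.484
outer loop
vertex 2.703 -0.685 -1.576
vertex 3.79 -0.762 0.095
vertex 2.571 -1.412 -0.995
endloop
endfacet
facet normal 0.707 -0.515 -0.484
outer loop
vertex 3.922 -0.035 -0.486
vertex 3.79 -0.762 0.095
vertex 2.703 -0.685 -1.576
endloop
endfacet
facet normal -0.809 -0.116 -0.576
outer loop
vertex -2.202 2.976 -3.82
vertex -2.68 3.642 -3.282
vertex -2.163 3.924 -4.065
endloop
endfacet
facet normal 0.926 -0.130 -0.355
outer loop
vertex -2.202 2.976 -3.82
vertex -2.163 3.924 -4.065
vertex -1.58 3.798 -2.498
endloop
endfacet
facet normal -0.809 -0.116 -0.576
outer loop
vertex -2.163 3.924 -4.065
vertex -2.68 3.642 -3.282
vertex -2.641 4.59 -3.527
endloop
endfacet
facet normal 0.707 0.676 -0.209
outer loop
vertex -2.163 3.924 -4.065
vertex -2.641 4.59 -3.527
vertex -1.58 3.798 -2.498
endloop
endfacet
facet normal -0.809 -0.116 -0.576
outer loop
vertex -2.641 4.59 -3.527
vertex -2.68 3.642 -3.282
vertex -3.158 4.307 -2.744
endloop
endfacet
facet normal 0.209 0.867 0.452
outer loop
vertex -2.641 4.59 -3.527
vertex -3.158 4.307 -2.744
vertex -1.58 3.798 -2.498
endloop
endfacet
facet normal -0.809 -0.115 -0.577
outer loop
vertex -3.158 4.307 -2.744
vertex -2.68 3.642 -3.282
vertex -3.198 3.359 -2.499
endloop
endfacet
facet normal -0.069 0.252 0.965
outer loop
vertex -3.158 4.307 -2.744
vertex -3.198 3.359 -2.499
vertex -1.58 3.798 -2.498
endloop
endfacet
facet normal -0.809 -0.115 -0.577
outer loop
vertex -3.198 3.359 -2.499
vertex -2.68 3.642 -3.282
vertex -2.72 2.694 -3.037
endloop
endfacet
facet normal 0.150 -0.554 0.819
outer loop
vertex -3.198 3.359 -2.499
vertex -2.72 2.694 -3.037
vertex -1.58 3.798 -2.498
endloop
endfacet
facet normal -0.809 -0.115 -0.577
outer loop
vertex -2.72 2.694 -3.037
vertex -2.68 3.642 -3.282
vertex -2.202 2.976 -3.82
endloop
endfacet
facet normal 0.647 -0.746 0.159
outer loop
vertex -2.72 2.694 -3.037
vertex -2.202 2.976 -3.82
vertex -1.58 3.798 -2.498
endloop
endfacet

endsolid


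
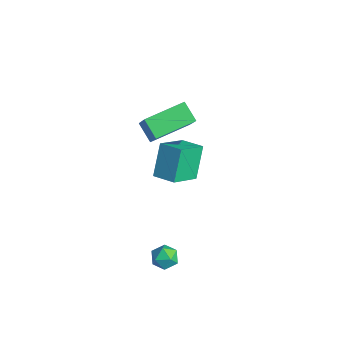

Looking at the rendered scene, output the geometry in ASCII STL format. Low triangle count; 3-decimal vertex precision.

solid 
facet normal -0.889 -0.412 -0.203
outer loop
vertex -2.623 1.469 -1.108
vertex -3.095 2.979 -2.105
vertex -1.895 0.666 -2.668
endloop
endfacet
facet normal 0.253 -0.807 0.533
outer loop
vertex -0.785 1.181 -2.415
vertex -2.623 1.469 -1.108
vertex -1.895 0.666 -2.668
endloop
endfacet
facet normal -0.889 -0.412 -0.203
outer loop
vertex -1.895 0.666 -2.668
vertex -3.095 2.979 -2.105
vertex -2.367 2.176 -3.666
endloop
endfacet
facet normal 0.383 -0.423 -0.821
outer loop
vertex -2.367 2.176 -3.666
vertex -0.785 1.181 -2.415
vertex -1.895 0.666 -2.668
endloop
endfacet
facet normal -0.383 0.423 0.821
outer loop
vertex -2.623 1.469 -1.108
vertex -1.985 3.494 -1.852
vertex -3.095 2.979 -2.105
endloop
endfacet
facet normal 0.253 -0.807 0.533
outer loop
vertex -1.513 1.984 -0.854
vertex -2.623 1.469 -1.108
vertex -0.785 1.181 -2.415
endloop
endfacet
facet normal -0.384 0.423 0.821
outer loop
vertex -1.513 1.984 -0.854
vertex -1.985 3.494 -1.852
vertex -2.623 1.469 -1.108
endloop
endfacet
facet normal -0.253 0.807 -0.533
outer loop
vertex -3.095 2.979 -2.105
vertex -1.985 3.494 -1.852
vertex -2.367 2.176 -3.666
endloop
endfacet
facet normal 0.384 -0.422 -0.821
outer loop
vertex -1.257 2.691 -3.412
vertex -0.785 1.181 -2.415
vertex -2.367 2.176 -3.666
endloop
endfacet
facet normal -0.253 0.807 -0.533
outer loop
vertex -2.367 2.176 -3.666
vertex -1.985 3.494 -1.852
vertex -1.257 2.691 -3.412
endloop
endfacet
facet normal 0.889 0.412 0.203
outer loop
vertex -1.257 2.691 -3.412
vertex -1.513 1.984 -0.854
vertex -0.785 1.181 -2.415
endloop
endfacet
facet normal 0.888 0.412 0.203
outer loop
vertex -1.985 3.494 -1.852
vertex -1.513 1.984 -0.854
vertex -1.257 2.691 -3.412
endloop
endfacet
facet normal -0.592 0.184 -0.784
outer loop
vertex -1.9 -0.062 2.018
vertex -1.788 1.987 2.413
vertex -0.976 0.019 1.339
endloop
endfacet
facet normal -0.053 -0.980 -0.189
outer loop
vertex 0.268 -0.367 2.987
vertex -1.9 -0.062 2.018
vertex -0.976 0.019 1.339
endloop
endfacet
facet normal -0.592 0.184 -0.785
outer loop
vertex -0.976 0.019 1.339
vertex -1.788 1.987 2.413
vertex -0.863 2.068 1.734
endloop
endfacet
facet normal 0.804 0.070 -0.591
outer loop
vertex -0.863 2.068 1.734
vertex 0.268 -0.367 2.987
vertex -0.976 0.019 1.339
endloop
endfacet
facet normal -0.804 -0.070 0.591
outer loop
vertex -1.9 -0.062 2.018
vertex -0.544 1.601 4.061
vertex -1.788 1.987 2.413
endloop
endfacet
facet normal -0.053 -0.980 -0.189
outer loop
vertex -0.657 -0.448 3.666
vertex -1.9 -0.062 2.018
vertex 0.268 -0.367 2.987
endloop
endfacet
facet normal -0.804 -0.069 0.590
outer loop
vertex -0.657 -0.448 3.666
vertex -0.544 1.601 4.061
vertex -1.9 -0.062 2.018
endloop
endfacet
facet normal 0.053 0.980 0.189
outer loop
vertex -1.788 1.987 2.413
vertex -0.544 1.601 4.061
vertex -0.863 2.068 1.734
endloop
endfacet
facet normal 0.804 0.070 -0.590
outer loop
vertex 0.38 1.682 3.382
vertex 0.268 -0.367 2.987
vertex -0.863 2.068 1.734
endloop
endfacet
facet normal 0.053 0.980 0.189
outer loop
vertex -0.863 2.068 1.734
vertex -0.544 1.601 4.061
vertex 0.38 1.682 3.382
endloop
endfacet
facet normal 0.592 -0.184 0.785
outer loop
vertex 0.38 1.682 3.382
vertex -0.657 -0.448 3.666
vertex 0.268 -0.367 2.987
endloop
endfacet
facet normal 0.592 -0.184 0.784
outer loop
vertex -0.544 1.601 4.061
vertex -0.657 -0.448 3.666
vertex 0.38 1.682 3.382
endloop
endfacet
facet normal 0.360 0.327 0.874
outer loop
vertex 3.187 -0.974 -2.692
vertex 2.977 -1.581 -2.378
vertex 3.63 -1.534 -2.665
endloop
endfacet
facet normal 0.733 0.596 0.328
outer loop
vertex 3.187 -0.974 -2.692
vertex 3.63 -1.534 -2.665
vertex 3.581 -1.145 -3.263
endloop
endfacet
facet normal 0.281 0.955 -0.092
outer loop
vertex 3.187 -0.974 -2.692
vertex 3.581 -1.145 -3.263
vertex 2.898 -0.952 -3.346
endloop
endfacet
facet normal -0.371 0.908 0.194
outer loop
vertex 3.187 -0.974 -2.692
vertex 2.898 -0.952 -3.346
vertex 2.524 -1.222 -2.798
endloop
endfacet
facet normal -0.321 0.520 0.791
outer loop
vertex 3.187 -0.974 -2.692
vertex 2.524 -1.222 -2.798
vertex 2.977 -1.581 -2.378
endloop
endfacet
facet normal 0.998 0.052 -0.048
outer loop
vertex 3.581 -1.145 -3.263
vertex 3.63 -1.534 -2.665
vertex 3.616 -1.858 -3.302
endloop
endfacet
facet normal 0.395 -0.383 0.835
outer loop
vertex 3.63 -1.534 -2.665
vertex 2.977 -1.581 -2.378
vertex 3.242 -2.128 -2.754
endloop
endfacet
facet normal -0.709 -0.073 0.702
outer loop
vertex 2.977 -1.581 -2.378
vertex 2.524 -1.222 -2.798
vertex 2.559 -1.935 -2.837
endloop
endfacet
facet normal -0.789 0.555 -0.265
outer loop
vertex 2.524 -1.222 -2.798
vertex 2.898 -0.952 -3.346
vertex 2.51 -1.546 -3.435
endloop
endfacet
facet normal 0.267 0.630 -0.729
outer loop
vertex 2.898 -0.952 -3.346
vertex 3.581 -1.145 -3.263
vertex 3.163 -1.499 -3.722
endloop
endfacet
facet normal 0.371 -0.908 -0.194
outer loop
vertex 2.953 -2.106 -3.408
vertex 3.616 -1.858 -3.302
vertex 3.242 -2.128 -2.754
endloop
endfacet
facet normal -0.281 -0.955 0.092
outer loop
vertex 2.953 -2.106 -3.408
vertex 3.242 -2.128 -2.754
vertex 2.559 -1.935 -2.837
endloop
endfacet
facet normal -0.733 -0.596 -0.328
outer loop
vertex 2.953 -2.106 -3.408
vertex 2.559 -1.935 -2.837
vertex 2.51 -1.546 -3.435
endloop
endfacet
facet normal -0.360 -0.327 -0.874
outer loop
vertex 2.953 -2.106 -3.408
vertex 2.51 -1.546 -3.435
vertex 3.163 -1.499 -3.722
endloop
endfacet
facet normal 0.321 -0.520 -0.791
outer loop
vertex 2.953 -2.106 -3.408
vertex 3.163 -1.499 -3.722
vertex 3.616 -1.858 -3.302
endloop
endfacet
facet normal 0.789 -0.555 0.265
outer loop
vertex 3.242 -2.128 -2.754
vertex 3.616 -1.858 -3.302
vertex 3.63 -1.534 -2.665
endloop
endfacet
facet normal -0.267 -0.630 0.729
outer loop
vertex 2.559 -1.935 -2.837
vertex 3.242 -2.128 -2.754
vertex 2.977 -1.581 -2.378
endloop
endfacet
facet normal -0.998 -0.052 0.048
outer loop
vertex 2.51 -1.546 -3.435
vertex 2.559 -1.935 -2.837
vertex 2.524 -1.222 -2.798
endloop
endfacet
facet normal -0.395 0.383 -0.835
outer loop
vertex 3.163 -1.499 -3.722
vertex 2.51 -1.546 -3.435
vertex 2.898 -0.952 -3.346
endloop
endfacet
facet normal 0.709 0.073 -0.702
outer loop
vertex 3.616 -1.858 -3.302
vertex 3.163 -1.499 -3.722
vertex 3.581 -1.145 -3.263
endloop
endfacet

endsolid


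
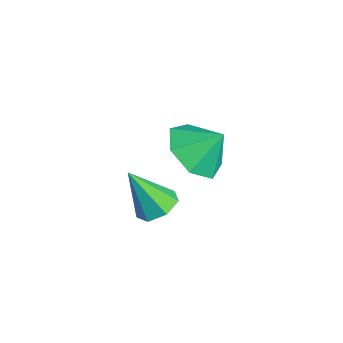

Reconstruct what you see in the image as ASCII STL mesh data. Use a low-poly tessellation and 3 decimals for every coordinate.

solid 
facet normal -0.319 -0.611 -0.725
outer loop
vertex 0.045 2.04 1.021
vertex -0.915 2.557 1.008
vertex -0.018 2.775 0.429
endloop
endfacet
facet normal 0.937 0.265 0.229
outer loop
vertex 0.045 2.04 1.021
vertex -0.018 2.775 0.429
vertex -0.525 3.303 1.892
endloop
endfacet
facet normal -0.319 -0.611 -0.724
outer loop
vertex -0.018 2.775 0.429
vertex -0.915 2.557 1.008
vertex -0.756 3.345 0.273
endloop
endfacet
facet normal 0.619 0.783 -0.068
outer loop
vertex -0.018 2.775 0.429
vertex -0.756 3.345 0.273
vertex -0.525 3.303 1.892
endloop
endfacet
facet normal -0.319 -0.611 -0.724
outer loop
vertex -0.756 3.345 0.273
vertex -0.915 2.557 1.008
vertex -1.614 3.322 0.67
endloop
endfacet
facet normal -0.014 1.000 0.028
outer loop
vertex -0.756 3.345 0.273
vertex -1.614 3.322 0.67
vertex -0.525 3.303 1.892
endloop
endfacet
facet normal -0.320 -0.612 -0.723
outer loop
vertex -1.614 3.322 0.67
vertex -0.915 2.557 1.008
vertex -1.945 2.723 1.323
endloop
endfacet
facet normal -0.486 0.753 0.444
outer loop
vertex -1.614 3.322 0.67
vertex -1.945 2.723 1.323
vertex -0.525 3.303 1.892
endloop
endfacet
facet normal -0.320 -0.611 -0.724
outer loop
vertex -1.945 2.723 1.323
vertex -0.915 2.557 1.008
vertex -1.501 1.999 1.738
endloop
endfacet
facet normal -0.441 0.227 0.868
outer loop
vertex -1.945 2.723 1.323
vertex -1.501 1.999 1.738
vertex -0.525 3.303 1.892
endloop
endfacet
facet normal -0.319 -0.612 -0.724
outer loop
vertex -1.501 1.999 1.738
vertex -0.915 2.557 1.008
vertex -0.615 1.695 1.604
endloop
endfacet
facet normal 0.086 -0.180 0.980
outer loop
vertex -1.501 1.999 1.738
vertex -0.615 1.695 1.604
vertex -0.525 3.303 1.892
endloop
endfacet
facet normal -0.320 -0.612 -0.724
outer loop
vertex -0.615 1.695 1.604
vertex -0.915 2.557 1.008
vertex 0.045 2.04 1.021
endloop
endfacet
facet normal 0.700 -0.164 0.695
outer loop
vertex -0.615 1.695 1.604
vertex 0.045 2.04 1.021
vertex -0.525 3.303 1.892
endloop
endfacet
facet normal 0.277 0.439 -0.854
outer loop
vertex 2.439 0.832 2.363
vertex 2.137 0.336 2.01
vertex 1.872 0.923 2.226
endloop
endfacet
facet normal -0.073 0.664 0.744
outer loop
vertex 2.439 0.832 2.363
vertex 1.872 0.923 2.226
vertex 1.703 -0.356 3.35
endloop
endfacet
facet normal 0.278 0.440 -0.854
outer loop
vertex 1.872 0.923 2.226
vertex 2.137 0.336 2.01
vertex 1.505 0.572 1.926
endloop
endfacet
facet normal -0.783 0.466 0.412
outer loop
vertex 1.872 0.923 2.226
vertex 1.505 0.572 1.926
vertex 1.703 -0.356 3.35
endloop
endfacet
facet normal 0.278 0.440 -0.854
outer loop
vertex 1.505 0.572 1.926
vertex 2.137 0.336 2.01
vertex 1.614 0.043 1.689
endloop
endfacet
facet normal -0.979 -0.203 0.004
outer loop
vertex 1.505 0.572 1.926
vertex 1.614 0.043 1.689
vertex 1.703 -0.356 3.35
endloop
endfacet
facet normal 0.277 0.440 -0.854
outer loop
vertex 1.614 0.043 1.689
vertex 2.137 0.336 2.01
vertex 2.117 -0.266 1.693
endloop
endfacet
facet normal -0.514 -0.840 -0.174
outer loop
vertex 1.614 0.043 1.689
vertex 2.117 -0.266 1.693
vertex 1.703 -0.356 3.35
endloop
endfacet
facet normal 0.276 0.441 -0.854
outer loop
vertex 2.117 -0.266 1.693
vertex 2.137 0.336 2.01
vertex 2.635 -0.121 1.935
endloop
endfacet
facet normal 0.264 -0.965 0.013
outer loop
vertex 2.117 -0.266 1.693
vertex 2.635 -0.121 1.935
vertex 1.703 -0.356 3.35
endloop
endfacet
facet normal 0.277 0.441 -0.854
outer loop
vertex 2.635 -0.121 1.935
vertex 2.137 0.336 2.01
vertex 2.779 0.367 2.234
endloop
endfacet
facet normal 0.765 -0.485 0.423
outer loop
vertex 2.635 -0.121 1.935
vertex 2.779 0.367 2.234
vertex 1.703 -0.356 3.35
endloop
endfacet
facet normal 0.277 0.440 -0.854
outer loop
vertex 2.779 0.367 2.234
vertex 2.137 0.336 2.01
vertex 2.439 0.832 2.363
endloop
endfacet
facet normal 0.615 0.242 0.750
outer loop
vertex 2.779 0.367 2.234
vertex 2.439 0.832 2.363
vertex 1.703 -0.356 3.35
endloop
endfacet

endsolid


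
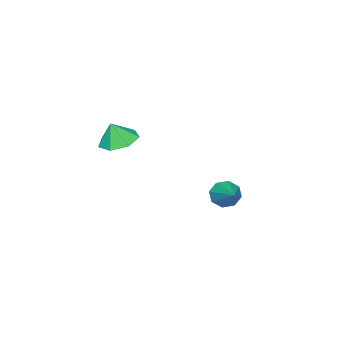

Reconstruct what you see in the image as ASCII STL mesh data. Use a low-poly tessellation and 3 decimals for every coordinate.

solid 
facet normal -0.577 -0.679 -0.454
outer loop
vertex -3.109 1.975 -4.199
vertex -3.7 2.271 -3.89
vertex -3.335 2.377 -4.513
endloop
endfacet
facet normal 0.859 0.090 -0.504
outer loop
vertex -3.109 1.975 -4.199
vertex -3.335 2.377 -4.513
vertex -2.58 3.589 -3.01
endloop
endfacet
facet normal -0.577 -0.679 -0.454
outer loop
vertex -3.335 2.377 -4.513
vertex -3.7 2.271 -3.89
vertex -3.776 2.718 -4.462
endloop
endfacet
facet normal 0.392 0.610 -0.689
outer loop
vertex -3.335 2.377 -4.513
vertex -3.776 2.718 -4.462
vertex -2.58 3.589 -3.01
endloop
endfacet
facet normal -0.578 -0.679 -0.454
outer loop
vertex -3.776 2.718 -4.462
vertex -3.7 2.271 -3.89
vertex -4.172 2.797 -4.076
endloop
endfacet
facet normal -0.193 0.903 -0.383
outer loop
vertex -3.776 2.718 -4.462
vertex -4.172 2.797 -4.076
vertex -2.58 3.589 -3.01
endloop
endfacet
facet normal -0.578 -0.679 -0.453
outer loop
vertex -4.172 2.797 -4.076
vertex -3.7 2.271 -3.89
vertex -4.291 2.568 -3.581
endloop
endfacet
facet normal -0.555 0.798 0.236
outer loop
vertex -4.172 2.797 -4.076
vertex -4.291 2.568 -3.581
vertex -2.58 3.589 -3.01
endloop
endfacet
facet normal -0.578 -0.679 -0.453
outer loop
vertex -4.291 2.568 -3.581
vertex -3.7 2.271 -3.89
vertex -4.065 2.165 -3.266
endloop
endfacet
facet normal -0.480 0.357 0.801
outer loop
vertex -4.291 2.568 -3.581
vertex -4.065 2.165 -3.266
vertex -2.58 3.589 -3.01
endloop
endfacet
facet normal -0.577 -0.679 -0.453
outer loop
vertex -4.065 2.165 -3.266
vertex -3.7 2.271 -3.89
vertex -3.625 1.825 -3.317
endloop
endfacet
facet normal -0.013 -0.164 0.986
outer loop
vertex -4.065 2.165 -3.266
vertex -3.625 1.825 -3.317
vertex -2.58 3.589 -3.01
endloop
endfacet
facet normal -0.577 -0.679 -0.453
outer loop
vertex -3.625 1.825 -3.317
vertex -3.7 2.271 -3.89
vertex -3.229 1.746 -3.703
endloop
endfacet
facet normal 0.572 -0.457 0.681
outer loop
vertex -3.625 1.825 -3.317
vertex -3.229 1.746 -3.703
vertex -2.58 3.589 -3.01
endloop
endfacet
facet normal -0.577 -0.679 -0.453
outer loop
vertex -3.229 1.746 -3.703
vertex -3.7 2.271 -3.89
vertex -3.109 1.975 -4.199
endloop
endfacet
facet normal 0.934 -0.353 0.063
outer loop
vertex -3.229 1.746 -3.703
vertex -3.109 1.975 -4.199
vertex -2.58 3.589 -3.01
endloop
endfacet
facet normal -0.271 0.177 -0.946
outer loop
vertex 2.52 0.464 0.992
vertex 1.837 0.973 1.283
vertex 2.679 1.222 1.088
endloop
endfacet
facet normal 0.911 -0.234 0.340
outer loop
vertex 2.52 0.464 0.992
vertex 2.679 1.222 1.088
vertex 2.123 0.787 2.277
endloop
endfacet
facet normal -0.271 0.177 -0.946
outer loop
vertex 2.679 1.222 1.088
vertex 1.837 0.973 1.283
vertex 2.205 1.793 1.331
endloop
endfacet
facet normal 0.757 0.414 0.505
outer loop
vertex 2.679 1.222 1.088
vertex 2.205 1.793 1.331
vertex 2.123 0.787 2.277
endloop
endfacet
facet normal -0.272 0.177 -0.946
outer loop
vertex 2.205 1.793 1.331
vertex 1.837 0.973 1.283
vertex 1.454 1.746 1.538
endloop
endfacet
facet normal 0.158 0.670 0.726
outer loop
vertex 2.205 1.793 1.331
vertex 1.454 1.746 1.538
vertex 2.123 0.787 2.277
endloop
endfacet
facet normal -0.273 0.177 -0.946
outer loop
vertex 1.454 1.746 1.538
vertex 1.837 0.973 1.283
vertex 0.991 1.117 1.554
endloop
endfacet
facet normal -0.434 0.340 0.834
outer loop
vertex 1.454 1.746 1.538
vertex 0.991 1.117 1.554
vertex 2.123 0.787 2.277
endloop
endfacet
facet normal -0.273 0.177 -0.946
outer loop
vertex 0.991 1.117 1.554
vertex 1.837 0.973 1.283
vertex 1.165 0.379 1.366
endloop
endfacet
facet normal -0.575 -0.327 0.750
outer loop
vertex 0.991 1.117 1.554
vertex 1.165 0.379 1.366
vertex 2.123 0.787 2.277
endloop
endfacet
facet normal -0.272 0.176 -0.946
outer loop
vertex 1.165 0.379 1.366
vertex 1.837 0.973 1.283
vertex 1.846 0.089 1.116
endloop
endfacet
facet normal -0.156 -0.830 0.536
outer loop
vertex 1.165 0.379 1.366
vertex 1.846 0.089 1.116
vertex 2.123 0.787 2.277
endloop
endfacet
facet normal -0.272 0.176 -0.946
outer loop
vertex 1.846 0.089 1.116
vertex 1.837 0.973 1.283
vertex 2.52 0.464 0.992
endloop
endfacet
facet normal 0.504 -0.788 0.354
outer loop
vertex 1.846 0.089 1.116
vertex 2.52 0.464 0.992
vertex 2.123 0.787 2.277
endloop
endfacet

endsolid


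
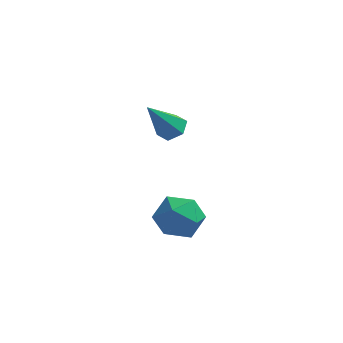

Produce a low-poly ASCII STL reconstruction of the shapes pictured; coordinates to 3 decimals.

solid 
facet normal -0.224 0.894 -0.388
outer loop
vertex 1.937 -1.747 -3.894
vertex 1.048 -1.735 -3.353
vertex 1.916 -1.338 -2.938
endloop
endfacet
facet normal 0.482 0.809 -0.336
outer loop
vertex 1.937 -1.747 -3.894
vertex 1.916 -1.338 -2.938
vertex 2.716 -1.936 -3.23
endloop
endfacet
facet normal 0.663 0.230 -0.712
outer loop
vertex 1.937 -1.747 -3.894
vertex 2.716 -1.936 -3.23
vertex 2.342 -2.703 -3.826
endloop
endfacet
facet normal 0.069 -0.042 -0.997
outer loop
vertex 1.937 -1.747 -3.894
vertex 2.342 -2.703 -3.826
vertex 1.312 -2.579 -3.902
endloop
endfacet
facet normal -0.480 0.368 -0.796
outer loop
vertex 1.937 -1.747 -3.894
vertex 1.312 -2.579 -3.902
vertex 1.048 -1.735 -3.353
endloop
endfacet
facet normal 0.639 0.685 0.350
outer loop
vertex 2.716 -1.936 -3.23
vertex 1.916 -1.338 -2.938
vertex 2.308 -2.041 -2.278
endloop
endfacet
facet normal -0.503 0.822 0.266
outer loop
vertex 1.916 -1.338 -2.938
vertex 1.048 -1.735 -3.353
vertex 1.278 -1.917 -2.354
endloop
endfacet
facet normal -0.918 -0.029 -0.396
outer loop
vertex 1.048 -1.735 -3.353
vertex 1.312 -2.579 -3.902
vertex 0.904 -2.684 -2.95
endloop
endfacet
facet normal -0.030 -0.693 -0.720
outer loop
vertex 1.312 -2.579 -3.902
vertex 2.342 -2.703 -3.826
vertex 1.704 -3.282 -3.242
endloop
endfacet
facet normal 0.932 -0.252 -0.260
outer loop
vertex 2.342 -2.703 -3.826
vertex 2.716 -1.936 -3.23
vertex 2.572 -2.885 -2.827
endloop
endfacet
facet normal -0.069 0.042 0.997
outer loop
vertex 1.683 -2.873 -2.286
vertex 2.308 -2.041 -2.278
vertex 1.278 -1.917 -2.354
endloop
endfacet
facet normal -0.663 -0.230 0.712
outer loop
vertex 1.683 -2.873 -2.286
vertex 1.278 -1.917 -2.354
vertex 0.904 -2.684 -2.95
endloop
endfacet
facet normal -0.482 -0.809 0.336
outer loop
vertex 1.683 -2.873 -2.286
vertex 0.904 -2.684 -2.95
vertex 1.704 -3.282 -3.242
endloop
endfacet
facet normal 0.224 -0.894 0.388
outer loop
vertex 1.683 -2.873 -2.286
vertex 1.704 -3.282 -3.242
vertex 2.572 -2.885 -2.827
endloop
endfacet
facet normal 0.480 -0.368 0.796
outer loop
vertex 1.683 -2.873 -2.286
vertex 2.572 -2.885 -2.827
vertex 2.308 -2.041 -2.278
endloop
endfacet
facet normal 0.030 0.693 0.720
outer loop
vertex 1.278 -1.917 -2.354
vertex 2.308 -2.041 -2.278
vertex 1.916 -1.338 -2.938
endloop
endfacet
facet normal -0.932 0.252 0.260
outer loop
vertex 0.904 -2.684 -2.95
vertex 1.278 -1.917 -2.354
vertex 1.048 -1.735 -3.353
endloop
endfacet
facet normal -0.639 -0.685 -0.350
outer loop
vertex 1.704 -3.282 -3.242
vertex 0.904 -2.684 -2.95
vertex 1.312 -2.579 -3.902
endloop
endfacet
facet normal 0.503 -0.822 -0.266
outer loop
vertex 2.572 -2.885 -2.827
vertex 1.704 -3.282 -3.242
vertex 2.342 -2.703 -3.826
endloop
endfacet
facet normal 0.918 0.029 0.396
outer loop
vertex 2.308 -2.041 -2.278
vertex 2.572 -2.885 -2.827
vertex 2.716 -1.936 -3.23
endloop
endfacet
facet normal 0.401 0.402 -0.823
outer loop
vertex 1.095 1.814 -1.665
vertex 0.579 2.24 -1.708
vertex 1.125 2.41 -1.359
endloop
endfacet
facet normal 0.762 -0.326 0.560
outer loop
vertex 1.095 1.814 -1.665
vertex 1.125 2.41 -1.359
vertex -0.199 1.46 -0.112
endloop
endfacet
facet normal 0.401 0.401 -0.823
outer loop
vertex 1.125 2.41 -1.359
vertex 0.579 2.24 -1.708
vertex 0.61 2.835 -1.403
endloop
endfacet
facet normal 0.360 0.517 0.776
outer loop
vertex 1.125 2.41 -1.359
vertex 0.61 2.835 -1.403
vertex -0.199 1.46 -0.112
endloop
endfacet
facet normal 0.402 0.401 -0.823
outer loop
vertex 0.61 2.835 -1.403
vertex 0.579 2.24 -1.708
vertex 0.064 2.666 -1.752
endloop
endfacet
facet normal -0.515 0.728 0.453
outer loop
vertex 0.61 2.835 -1.403
vertex 0.064 2.666 -1.752
vertex -0.199 1.46 -0.112
endloop
endfacet
facet normal 0.402 0.401 -0.823
outer loop
vertex 0.064 2.666 -1.752
vertex 0.579 2.24 -1.708
vertex 0.033 2.07 -2.058
endloop
endfacet
facet normal -0.991 0.097 -0.088
outer loop
vertex 0.064 2.666 -1.752
vertex 0.033 2.07 -2.058
vertex -0.199 1.46 -0.112
endloop
endfacet
facet normal 0.402 0.403 -0.822
outer loop
vertex 0.033 2.07 -2.058
vertex 0.579 2.24 -1.708
vertex 0.549 1.645 -2.014
endloop
endfacet
facet normal -0.590 -0.748 -0.305
outer loop
vertex 0.033 2.07 -2.058
vertex 0.549 1.645 -2.014
vertex -0.199 1.46 -0.112
endloop
endfacet
facet normal 0.401 0.403 -0.823
outer loop
vertex 0.549 1.645 -2.014
vertex 0.579 2.24 -1.708
vertex 1.095 1.814 -1.665
endloop
endfacet
facet normal 0.285 -0.958 0.019
outer loop
vertex 0.549 1.645 -2.014
vertex 1.095 1.814 -1.665
vertex -0.199 1.46 -0.112
endloop
endfacet

endsolid


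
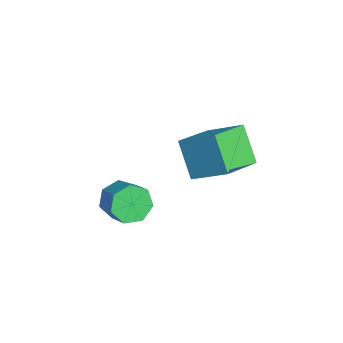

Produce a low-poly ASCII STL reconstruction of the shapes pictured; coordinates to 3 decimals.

solid 
facet normal -0.627 -0.124 0.769
outer loop
vertex -0.58 0.134 0.199
vertex 0.386 1.271 1.169
vertex -1.609 1.531 -0.414
endloop
endfacet
facet normal -0.543 -0.639 -0.545
outer loop
vertex -0.506 1.749 -1.769
vertex -0.58 0.134 0.199
vertex -1.609 1.531 -0.414
endloop
endfacet
facet normal -0.627 -0.124 0.769
outer loop
vertex -1.609 1.531 -0.414
vertex 0.386 1.271 1.169
vertex -0.643 2.668 0.556
endloop
endfacet
facet normal -0.559 0.759 -0.333
outer loop
vertex -0.643 2.668 0.556
vertex -0.506 1.749 -1.769
vertex -1.609 1.531 -0.414
endloop
endfacet
facet normal 0.559 -0.759 0.333
outer loop
vertex -0.58 0.134 0.199
vertex 1.489 1.489 -0.186
vertex 0.386 1.271 1.169
endloop
endfacet
facet normal -0.543 -0.639 -0.545
outer loop
vertex 0.523 0.352 -1.156
vertex -0.58 0.134 0.199
vertex -0.506 1.749 -1.769
endloop
endfacet
facet normal 0.559 -0.759 0.333
outer loop
vertex 0.523 0.352 -1.156
vertex 1.489 1.489 -0.186
vertex -0.58 0.134 0.199
endloop
endfacet
facet normal 0.543 0.639 0.545
outer loop
vertex 0.386 1.271 1.169
vertex 1.489 1.489 -0.186
vertex -0.643 2.668 0.556
endloop
endfacet
facet normal -0.559 0.759 -0.333
outer loop
vertex 0.46 2.886 -0.799
vertex -0.506 1.749 -1.769
vertex -0.643 2.668 0.556
endloop
endfacet
facet normal 0.543 0.639 0.545
outer loop
vertex -0.643 2.668 0.556
vertex 1.489 1.489 -0.186
vertex 0.46 2.886 -0.799
endloop
endfacet
facet normal 0.627 0.124 -0.769
outer loop
vertex 0.46 2.886 -0.799
vertex 0.523 0.352 -1.156
vertex -0.506 1.749 -1.769
endloop
endfacet
facet normal 0.627 0.124 -0.769
outer loop
vertex 1.489 1.489 -0.186
vertex 0.523 0.352 -1.156
vertex 0.46 2.886 -0.799
endloop
endfacet
facet normal -0.840 -0.206 -0.502
outer loop
vertex 1.57 -2.883 -1.726
vertex 1.116 -2.476 -1.134
vertex 1.463 -2.162 -1.843
endloop
endfacet
facet normal 0.523 -0.060 -0.850
outer loop
vertex 1.57 -2.883 -1.726
vertex 1.463 -2.162 -1.843
vertex 2.519 -2.65 -1.158
endloop
endfacet
facet normal 0.523 -0.060 -0.850
outer loop
vertex 2.519 -2.65 -1.158
vertex 1.463 -2.162 -1.843
vertex 2.412 -1.93 -1.275
endloop
endfacet
facet normal 0.839 0.206 0.503
outer loop
vertex 2.519 -2.65 -1.158
vertex 2.412 -1.93 -1.275
vertex 2.064 -2.244 -0.566
endloop
endfacet
facet normal -0.840 -0.206 -0.502
outer loop
vertex 1.463 -2.162 -1.843
vertex 1.116 -2.476 -1.134
vertex 1.095 -1.678 -1.426
endloop
endfacet
facet normal 0.214 0.726 -0.654
outer loop
vertex 1.463 -2.162 -1.843
vertex 1.095 -1.678 -1.426
vertex 2.412 -1.93 -1.275
endloop
endfacet
facet normal 0.214 0.726 -0.654
outer loop
vertex 2.412 -1.93 -1.275
vertex 1.095 -1.678 -1.426
vertex 2.044 -1.446 -0.858
endloop
endfacet
facet normal 0.840 0.205 0.503
outer loop
vertex 2.412 -1.93 -1.275
vertex 2.044 -1.446 -0.858
vertex 2.064 -2.244 -0.566
endloop
endfacet
facet normal -0.839 -0.206 -0.503
outer loop
vertex 1.095 -1.678 -1.426
vertex 1.116 -2.476 -1.134
vertex 0.742 -1.795 -0.789
endloop
endfacet
facet normal -0.257 0.966 0.035
outer loop
vertex 1.095 -1.678 -1.426
vertex 0.742 -1.795 -0.789
vertex 2.044 -1.446 -0.858
endloop
endfacet
facet normal -0.257 0.966 0.035
outer loop
vertex 2.044 -1.446 -0.858
vertex 0.742 -1.795 -0.789
vertex 1.691 -1.563 -0.221
endloop
endfacet
facet normal 0.840 0.205 0.503
outer loop
vertex 2.044 -1.446 -0.858
vertex 1.691 -1.563 -0.221
vertex 2.064 -2.244 -0.566
endloop
endfacet
facet normal -0.839 -0.206 -0.503
outer loop
vertex 0.742 -1.795 -0.789
vertex 1.116 -2.476 -1.134
vertex 0.671 -2.425 -0.412
endloop
endfacet
facet normal -0.534 0.478 0.697
outer loop
vertex 0.742 -1.795 -0.789
vertex 0.671 -2.425 -0.412
vertex 1.691 -1.563 -0.221
endloop
endfacet
facet normal -0.535 0.479 0.696
outer loop
vertex 1.691 -1.563 -0.221
vertex 0.671 -2.425 -0.412
vertex 1.619 -2.192 0.156
endloop
endfacet
facet normal 0.840 0.205 0.503
outer loop
vertex 1.691 -1.563 -0.221
vertex 1.619 -2.192 0.156
vertex 2.064 -2.244 -0.566
endloop
endfacet
facet normal -0.840 -0.206 -0.503
outer loop
vertex 0.671 -2.425 -0.412
vertex 1.116 -2.476 -1.134
vertex 0.934 -3.093 -0.578
endloop
endfacet
facet normal -0.409 -0.369 0.835
outer loop
vertex 0.671 -2.425 -0.412
vertex 0.934 -3.093 -0.578
vertex 1.619 -2.192 0.156
endloop
endfacet
facet normal -0.409 -0.369 0.835
outer loop
vertex 1.619 -2.192 0.156
vertex 0.934 -3.093 -0.578
vertex 1.883 -2.861 -0.01
endloop
endfacet
facet normal 0.840 0.207 0.503
outer loop
vertex 1.619 -2.192 0.156
vertex 1.883 -2.861 -0.01
vertex 2.064 -2.244 -0.566
endloop
endfacet
facet normal -0.840 -0.205 -0.503
outer loop
vertex 0.934 -3.093 -0.578
vertex 1.116 -2.476 -1.134
vertex 1.334 -3.297 -1.163
endloop
endfacet
facet normal 0.024 -0.939 0.344
outer loop
vertex 0.934 -3.093 -0.578
vertex 1.334 -3.297 -1.163
vertex 1.883 -2.861 -0.01
endloop
endfacet
facet normal 0.024 -0.939 0.344
outer loop
vertex 1.883 -2.861 -0.01
vertex 1.334 -3.297 -1.163
vertex 2.283 -3.065 -0.595
endloop
endfacet
facet normal 0.840 0.206 0.502
outer loop
vertex 1.883 -2.861 -0.01
vertex 2.283 -3.065 -0.595
vertex 2.064 -2.244 -0.566
endloop
endfacet
facet normal -0.840 -0.205 -0.503
outer loop
vertex 1.334 -3.297 -1.163
vertex 1.116 -2.476 -1.134
vertex 1.57 -2.883 -1.726
endloop
endfacet
facet normal 0.439 -0.802 -0.406
outer loop
vertex 1.334 -3.297 -1.163
vertex 1.57 -2.883 -1.726
vertex 2.283 -3.065 -0.595
endloop
endfacet
facet normal 0.440 -0.801 -0.406
outer loop
vertex 2.283 -3.065 -0.595
vertex 1.57 -2.883 -1.726
vertex 2.519 -2.65 -1.158
endloop
endfacet
facet normal 0.839 0.206 0.504
outer loop
vertex 2.283 -3.065 -0.595
vertex 2.519 -2.65 -1.158
vertex 2.064 -2.244 -0.566
endloop
endfacet

endsolid
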